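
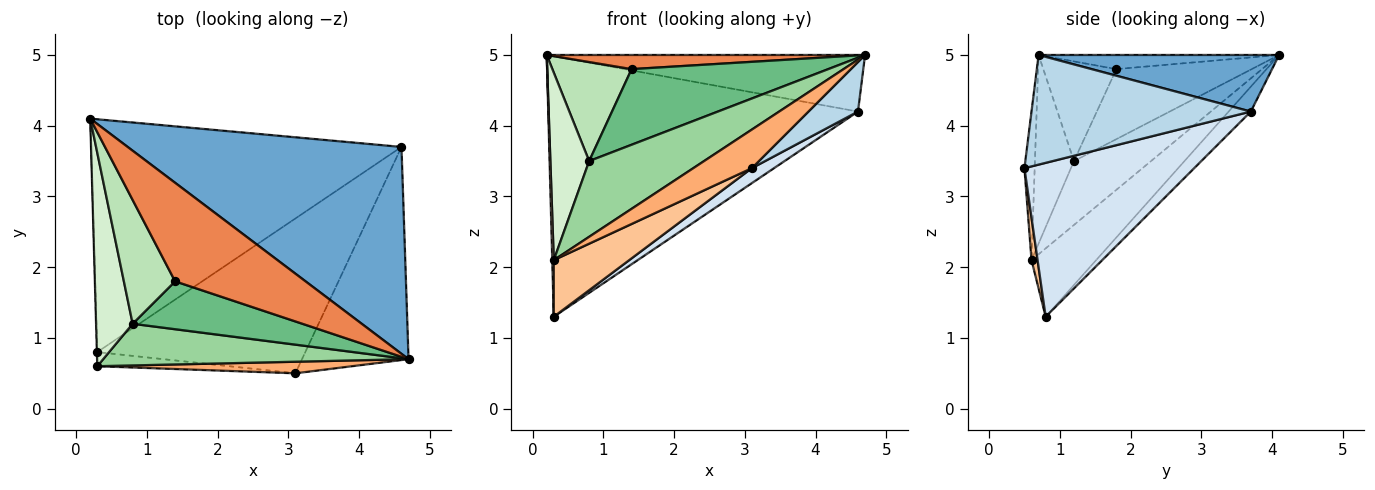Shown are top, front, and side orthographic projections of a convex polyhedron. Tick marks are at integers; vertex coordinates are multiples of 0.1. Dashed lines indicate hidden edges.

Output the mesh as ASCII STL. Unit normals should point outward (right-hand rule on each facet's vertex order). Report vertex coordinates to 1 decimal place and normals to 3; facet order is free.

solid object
 facet normal 0.196 0.259 0.946
  outer loop
   vertex 4.6 3.7 4.2
   vertex 0.2 4.1 5.0
   vertex 4.7 0.7 5.0
  endloop
 endfacet
 facet normal -0.053 0.745 -0.665
  outer loop
   vertex 4.6 3.7 4.2
   vertex 0.3 0.8 1.3
   vertex 0.2 4.1 5.0
  endloop
 endfacet
 facet normal 0.708 -0.160 -0.688
  outer loop
   vertex 4.6 3.7 4.2
   vertex 4.7 0.7 5.0
   vertex 3.1 0.5 3.4
  endloop
 endfacet
 facet normal 0.593 -0.078 -0.802
  outer loop
   vertex 4.6 3.7 4.2
   vertex 3.1 0.5 3.4
   vertex 0.3 0.8 1.3
  endloop
 endfacet
 facet normal -0.107 -0.141 0.984
  outer loop
   vertex 1.4 1.8 4.8
   vertex 4.7 0.7 5.0
   vertex 0.2 4.1 5.0
  endloop
 endfacet
 facet normal -0.165 -0.945 0.283
  outer loop
   vertex 0.3 0.6 2.1
   vertex 3.1 0.5 3.4
   vertex 4.7 0.7 5.0
  endloop
 endfacet
 facet normal 0.078 -0.967 -0.242
  outer loop
   vertex 0.3 0.6 2.1
   vertex 0.3 0.8 1.3
   vertex 3.1 0.5 3.4
  endloop
 endfacet
 facet normal -1.000 -0.024 -0.006
  outer loop
   vertex 0.3 0.6 2.1
   vertex 0.2 4.1 5.0
   vertex 0.3 0.8 1.3
  endloop
 endfacet
 facet normal -0.300 -0.806 0.510
  outer loop
   vertex 0.8 1.2 3.5
   vertex 4.7 0.7 5.0
   vertex 1.4 1.8 4.8
  endloop
 endfacet
 facet normal -0.285 -0.840 0.462
  outer loop
   vertex 0.8 1.2 3.5
   vertex 0.3 0.6 2.1
   vertex 4.7 0.7 5.0
  endloop
 endfacet
 facet normal -0.730 -0.427 0.534
  outer loop
   vertex 0.8 1.2 3.5
   vertex 1.4 1.8 4.8
   vertex 0.2 4.1 5.0
  endloop
 endfacet
 facet normal -0.795 -0.400 0.456
  outer loop
   vertex 0.8 1.2 3.5
   vertex 0.2 4.1 5.0
   vertex 0.3 0.6 2.1
  endloop
 endfacet
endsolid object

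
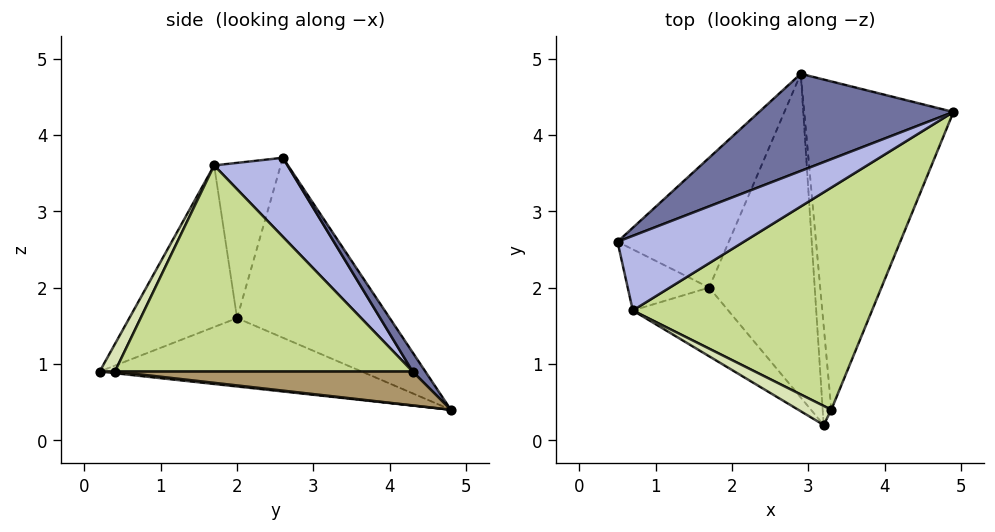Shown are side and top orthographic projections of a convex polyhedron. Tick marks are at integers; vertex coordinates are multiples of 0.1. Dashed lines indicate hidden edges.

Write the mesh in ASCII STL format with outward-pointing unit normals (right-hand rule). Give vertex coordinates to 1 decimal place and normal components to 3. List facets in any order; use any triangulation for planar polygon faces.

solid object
 facet normal 0.057 0.811 0.582
  outer loop
   vertex 2.9 4.8 0.4
   vertex 0.5 2.6 3.7
   vertex 4.9 4.3 0.9
  endloop
 endfacet
 facet normal -0.842 0.138 -0.521
  outer loop
   vertex 1.7 2.0 1.6
   vertex 0.5 2.6 3.7
   vertex 2.9 4.8 0.4
  endloop
 endfacet
 facet normal -0.539 -0.126 -0.833
  outer loop
   vertex 1.7 2.0 1.6
   vertex 2.9 4.8 0.4
   vertex 3.2 0.2 0.9
  endloop
 endfacet
 facet normal 0.530 0.024 0.848
  outer loop
   vertex 0.7 1.7 3.6
   vertex 4.9 4.3 0.9
   vertex 0.5 2.6 3.7
  endloop
 endfacet
 facet normal -0.876 -0.144 -0.460
  outer loop
   vertex 0.7 1.7 3.6
   vertex 0.5 2.6 3.7
   vertex 1.7 2.0 1.6
  endloop
 endfacet
 facet normal -0.764 -0.461 -0.451
  outer loop
   vertex 0.7 1.7 3.6
   vertex 1.7 2.0 1.6
   vertex 3.2 0.2 0.9
  endloop
 endfacet
 facet normal 0.631 -0.259 0.732
  outer loop
   vertex 3.3 0.4 0.9
   vertex 4.9 4.3 0.9
   vertex 0.7 1.7 3.6
  endloop
 endfacet
 facet normal 0.609 -0.304 0.733
  outer loop
   vertex 3.3 0.4 0.9
   vertex 0.7 1.7 3.6
   vertex 3.2 0.2 0.9
  endloop
 endfacet
 facet normal 0.220 -0.090 -0.971
  outer loop
   vertex 3.3 0.4 0.9
   vertex 2.9 4.8 0.4
   vertex 4.9 4.3 0.9
  endloop
 endfacet
 facet normal 0.188 -0.094 -0.978
  outer loop
   vertex 3.3 0.4 0.9
   vertex 3.2 0.2 0.9
   vertex 2.9 4.8 0.4
  endloop
 endfacet
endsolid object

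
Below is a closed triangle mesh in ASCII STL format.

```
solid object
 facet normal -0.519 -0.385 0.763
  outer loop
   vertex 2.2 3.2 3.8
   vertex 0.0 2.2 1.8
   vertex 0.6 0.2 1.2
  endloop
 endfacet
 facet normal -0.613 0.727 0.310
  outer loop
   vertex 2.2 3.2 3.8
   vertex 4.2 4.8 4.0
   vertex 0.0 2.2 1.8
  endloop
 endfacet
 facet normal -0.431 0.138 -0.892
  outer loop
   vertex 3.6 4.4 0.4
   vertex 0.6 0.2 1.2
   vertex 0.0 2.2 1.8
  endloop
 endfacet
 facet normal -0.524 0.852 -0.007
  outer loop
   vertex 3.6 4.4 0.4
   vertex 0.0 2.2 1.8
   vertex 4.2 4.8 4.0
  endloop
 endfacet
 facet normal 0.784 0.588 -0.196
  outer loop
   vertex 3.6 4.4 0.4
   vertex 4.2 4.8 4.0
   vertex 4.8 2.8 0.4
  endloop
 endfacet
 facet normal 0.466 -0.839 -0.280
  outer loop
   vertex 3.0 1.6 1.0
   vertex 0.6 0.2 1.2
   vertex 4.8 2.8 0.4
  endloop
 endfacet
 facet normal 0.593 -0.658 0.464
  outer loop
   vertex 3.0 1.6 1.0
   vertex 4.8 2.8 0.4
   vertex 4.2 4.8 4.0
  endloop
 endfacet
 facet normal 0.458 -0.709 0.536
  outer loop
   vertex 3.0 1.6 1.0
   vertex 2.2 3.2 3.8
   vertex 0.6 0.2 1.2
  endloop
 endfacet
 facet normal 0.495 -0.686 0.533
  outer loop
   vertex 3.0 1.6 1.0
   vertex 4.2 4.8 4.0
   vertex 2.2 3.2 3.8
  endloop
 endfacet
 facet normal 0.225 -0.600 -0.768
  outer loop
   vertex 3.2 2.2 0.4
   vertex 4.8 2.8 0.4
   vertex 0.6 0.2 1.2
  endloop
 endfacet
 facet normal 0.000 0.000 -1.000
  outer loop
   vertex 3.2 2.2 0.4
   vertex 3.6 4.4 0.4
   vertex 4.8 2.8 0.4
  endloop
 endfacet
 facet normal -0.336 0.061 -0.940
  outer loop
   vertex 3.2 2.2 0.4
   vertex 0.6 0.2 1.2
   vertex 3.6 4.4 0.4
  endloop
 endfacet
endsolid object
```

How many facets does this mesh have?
12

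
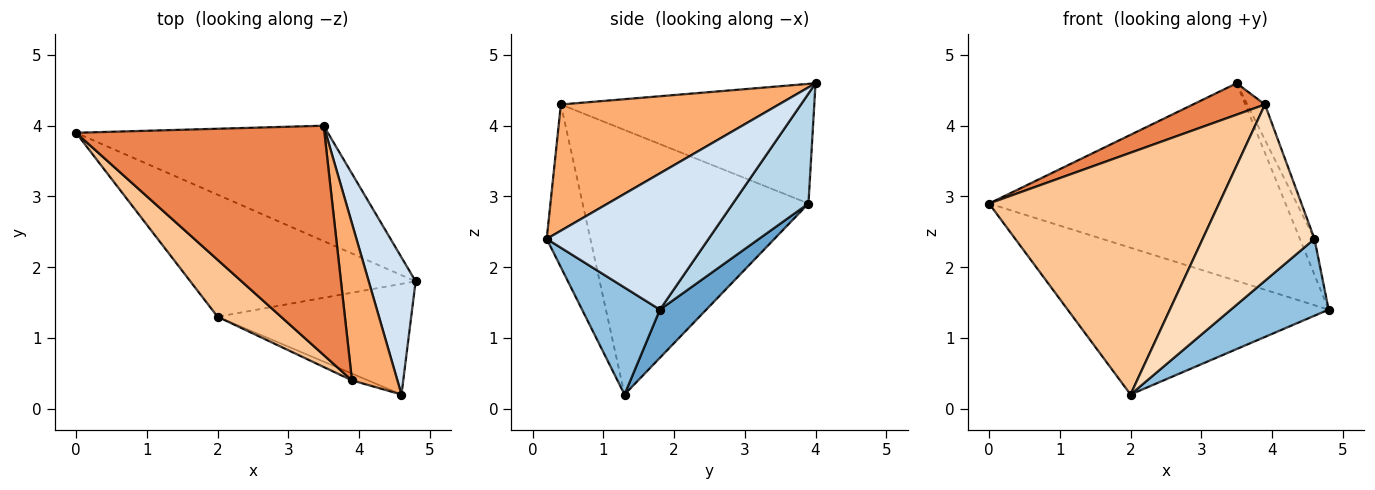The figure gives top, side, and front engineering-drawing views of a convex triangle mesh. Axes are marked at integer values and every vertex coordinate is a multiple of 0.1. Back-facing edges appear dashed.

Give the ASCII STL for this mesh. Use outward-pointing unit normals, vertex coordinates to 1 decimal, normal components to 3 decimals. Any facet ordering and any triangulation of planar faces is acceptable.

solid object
 facet normal 0.135 0.762 -0.633
  outer loop
   vertex 2.0 1.3 0.2
   vertex 0.0 3.9 2.9
   vertex 4.8 1.8 1.4
  endloop
 endfacet
 facet normal 0.413 -0.519 -0.748
  outer loop
   vertex 4.6 0.2 2.4
   vertex 2.0 1.3 0.2
   vertex 4.8 1.8 1.4
  endloop
 endfacet
 facet normal 0.215 0.843 -0.492
  outer loop
   vertex 3.5 4.0 4.6
   vertex 4.8 1.8 1.4
   vertex 0.0 3.9 2.9
  endloop
 endfacet
 facet normal 0.942 0.085 0.324
  outer loop
   vertex 3.5 4.0 4.6
   vertex 4.6 0.2 2.4
   vertex 4.8 1.8 1.4
  endloop
 endfacet
 facet normal -0.431 -0.122 0.894
  outer loop
   vertex 3.9 0.4 4.3
   vertex 3.5 4.0 4.6
   vertex 0.0 3.9 2.9
  endloop
 endfacet
 facet normal 0.938 0.076 0.338
  outer loop
   vertex 3.9 0.4 4.3
   vertex 4.6 0.2 2.4
   vertex 3.5 4.0 4.6
  endloop
 endfacet
 facet normal -0.691 -0.704 0.166
  outer loop
   vertex 3.9 0.4 4.3
   vertex 0.0 3.9 2.9
   vertex 2.0 1.3 0.2
  endloop
 endfacet
 facet normal -0.363 -0.931 -0.036
  outer loop
   vertex 3.9 0.4 4.3
   vertex 2.0 1.3 0.2
   vertex 4.6 0.2 2.4
  endloop
 endfacet
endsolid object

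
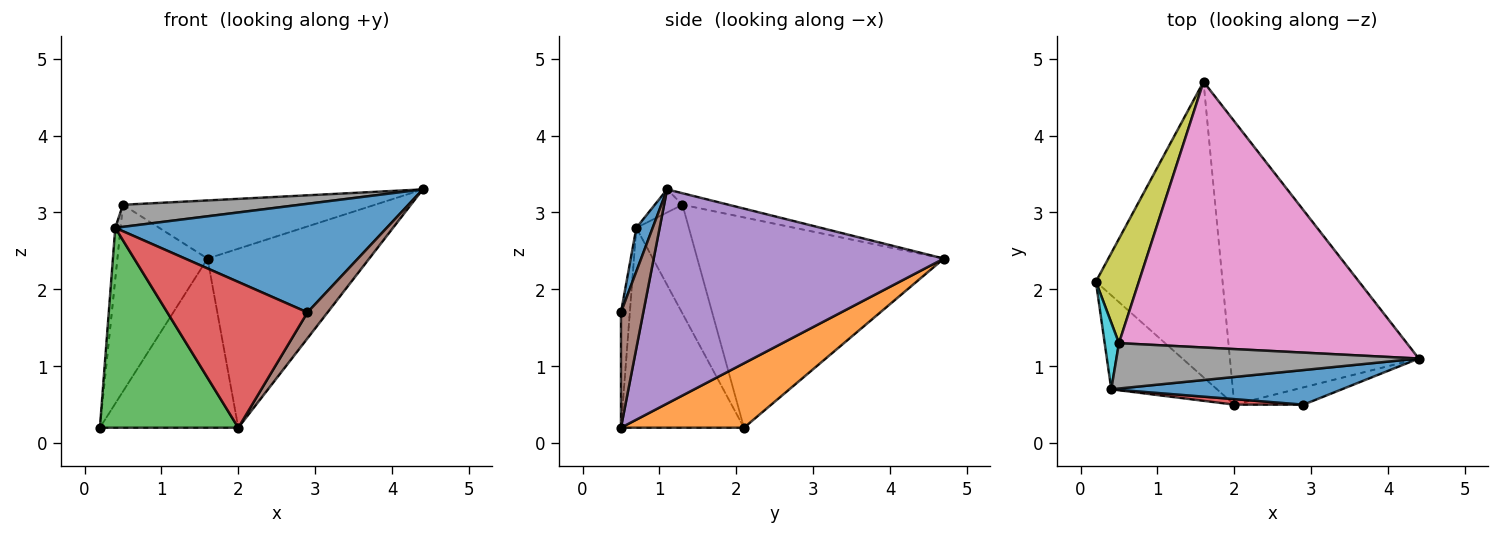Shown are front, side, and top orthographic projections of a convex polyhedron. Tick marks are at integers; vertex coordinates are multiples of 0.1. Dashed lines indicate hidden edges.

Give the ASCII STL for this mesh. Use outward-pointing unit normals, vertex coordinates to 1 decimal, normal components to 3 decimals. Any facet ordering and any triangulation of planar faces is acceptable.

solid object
 facet normal 0.057 -0.951 0.303
  outer loop
   vertex 0.4 0.7 2.8
   vertex 2.9 0.5 1.7
   vertex 4.4 1.1 3.3
  endloop
 endfacet
 facet normal 0.404 0.454 -0.794
  outer loop
   vertex 2.0 0.5 0.2
   vertex 0.2 2.1 0.2
   vertex 1.6 4.7 2.4
  endloop
 endfacet
 facet normal -0.627 -0.705 -0.331
  outer loop
   vertex 2.0 0.5 0.2
   vertex 0.4 0.7 2.8
   vertex 0.2 2.1 0.2
  endloop
 endfacet
 facet normal -0.063 -0.997 0.038
  outer loop
   vertex 2.0 0.5 0.2
   vertex 2.9 0.5 1.7
   vertex 0.4 0.7 2.8
  endloop
 endfacet
 facet normal 0.692 0.386 -0.610
  outer loop
   vertex 2.0 0.5 0.2
   vertex 1.6 4.7 2.4
   vertex 4.4 1.1 3.3
  endloop
 endfacet
 facet normal 0.679 -0.611 -0.407
  outer loop
   vertex 2.0 0.5 0.2
   vertex 4.4 1.1 3.3
   vertex 2.9 0.5 1.7
  endloop
 endfacet
 facet normal -0.039 0.214 0.976
  outer loop
   vertex 0.5 1.3 3.1
   vertex 4.4 1.1 3.3
   vertex 1.6 4.7 2.4
  endloop
 endfacet
 facet normal -0.068 -0.437 0.897
  outer loop
   vertex 0.5 1.3 3.1
   vertex 0.4 0.7 2.8
   vertex 4.4 1.1 3.3
  endloop
 endfacet
 facet normal -0.922 0.337 0.188
  outer loop
   vertex 0.5 1.3 3.1
   vertex 1.6 4.7 2.4
   vertex 0.2 2.1 0.2
  endloop
 endfacet
 facet normal -0.987 0.100 0.130
  outer loop
   vertex 0.5 1.3 3.1
   vertex 0.2 2.1 0.2
   vertex 0.4 0.7 2.8
  endloop
 endfacet
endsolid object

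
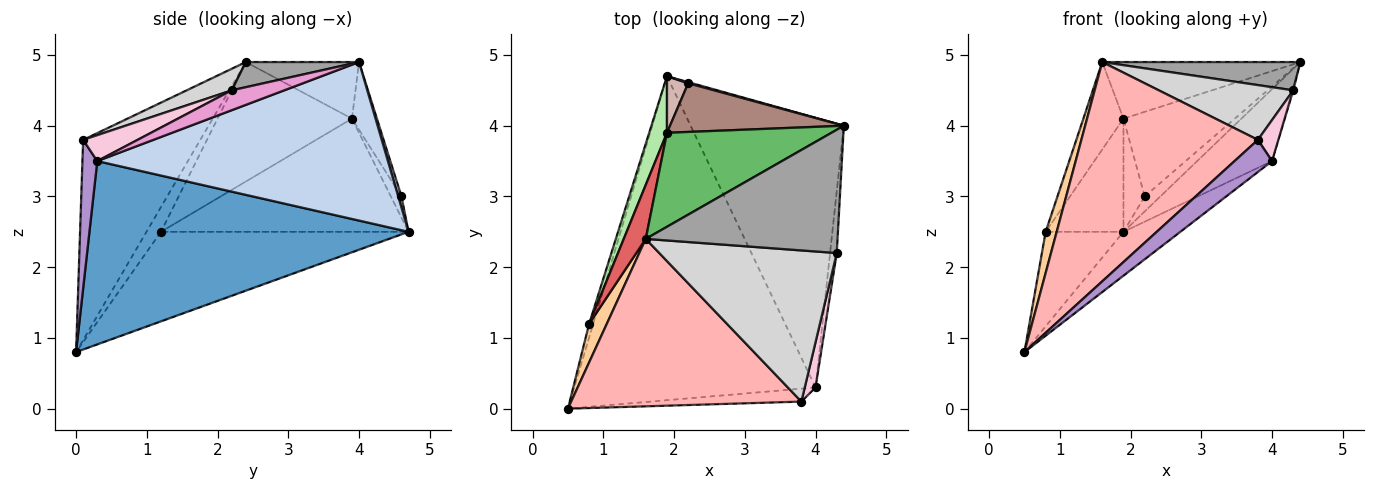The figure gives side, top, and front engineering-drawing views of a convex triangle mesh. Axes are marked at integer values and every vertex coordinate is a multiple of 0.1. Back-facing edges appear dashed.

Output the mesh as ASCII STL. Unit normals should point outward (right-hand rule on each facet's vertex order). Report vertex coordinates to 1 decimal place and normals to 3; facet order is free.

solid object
 facet normal 0.602 0.107 -0.792
  outer loop
   vertex 4.0 0.3 3.5
   vertex 0.5 0.0 0.8
   vertex 1.9 4.7 2.5
  endloop
 endfacet
 facet normal 0.707 0.182 -0.683
  outer loop
   vertex 4.0 0.3 3.5
   vertex 1.9 4.7 2.5
   vertex 4.4 4.0 4.9
  endloop
 endfacet
 facet normal -0.953 0.300 -0.043
  outer loop
   vertex 0.8 1.2 2.5
   vertex 1.9 4.7 2.5
   vertex 0.5 0.0 0.8
  endloop
 endfacet
 facet normal -0.692 -0.527 0.494
  outer loop
   vertex 0.8 1.2 2.5
   vertex 0.5 0.0 0.8
   vertex 1.6 2.4 4.9
  endloop
 endfacet
 facet normal -0.283 0.495 0.822
  outer loop
   vertex 1.9 3.9 4.1
   vertex 1.6 2.4 4.9
   vertex 4.4 4.0 4.9
  endloop
 endfacet
 facet normal -0.943 0.297 0.148
  outer loop
   vertex 1.9 3.9 4.1
   vertex 1.9 4.7 2.5
   vertex 0.8 1.2 2.5
  endloop
 endfacet
 facet normal -0.944 0.281 0.174
  outer loop
   vertex 1.9 3.9 4.1
   vertex 0.8 1.2 2.5
   vertex 1.6 2.4 4.9
  endloop
 endfacet
 facet normal -0.467 -0.703 0.537
  outer loop
   vertex 3.8 0.1 3.8
   vertex 1.6 2.4 4.9
   vertex 0.5 0.0 0.8
  endloop
 endfacet
 facet normal 0.345 -0.871 -0.350
  outer loop
   vertex 3.8 0.1 3.8
   vertex 0.5 0.0 0.8
   vertex 4.0 0.3 3.5
  endloop
 endfacet
 facet normal 0.203 0.976 0.074
  outer loop
   vertex 2.2 4.6 3.0
   vertex 4.4 4.0 4.9
   vertex 1.9 4.7 2.5
  endloop
 endfacet
 facet normal -0.191 0.851 0.489
  outer loop
   vertex 2.2 4.6 3.0
   vertex 1.9 3.9 4.1
   vertex 4.4 4.0 4.9
  endloop
 endfacet
 facet normal -0.408 0.816 0.408
  outer loop
   vertex 2.2 4.6 3.0
   vertex 1.9 4.7 2.5
   vertex 1.9 3.9 4.1
  endloop
 endfacet
 facet normal 0.948 0.018 -0.319
  outer loop
   vertex 4.3 2.2 4.5
   vertex 4.0 0.3 3.5
   vertex 4.4 4.0 4.9
  endloop
 endfacet
 facet normal 0.872 -0.328 0.362
  outer loop
   vertex 4.3 2.2 4.5
   vertex 3.8 0.1 3.8
   vertex 4.0 0.3 3.5
  endloop
 endfacet
 facet normal 0.127 -0.222 0.967
  outer loop
   vertex 4.3 2.2 4.5
   vertex 4.4 4.0 4.9
   vertex 1.6 2.4 4.9
  endloop
 endfacet
 facet normal 0.113 -0.338 0.934
  outer loop
   vertex 4.3 2.2 4.5
   vertex 1.6 2.4 4.9
   vertex 3.8 0.1 3.8
  endloop
 endfacet
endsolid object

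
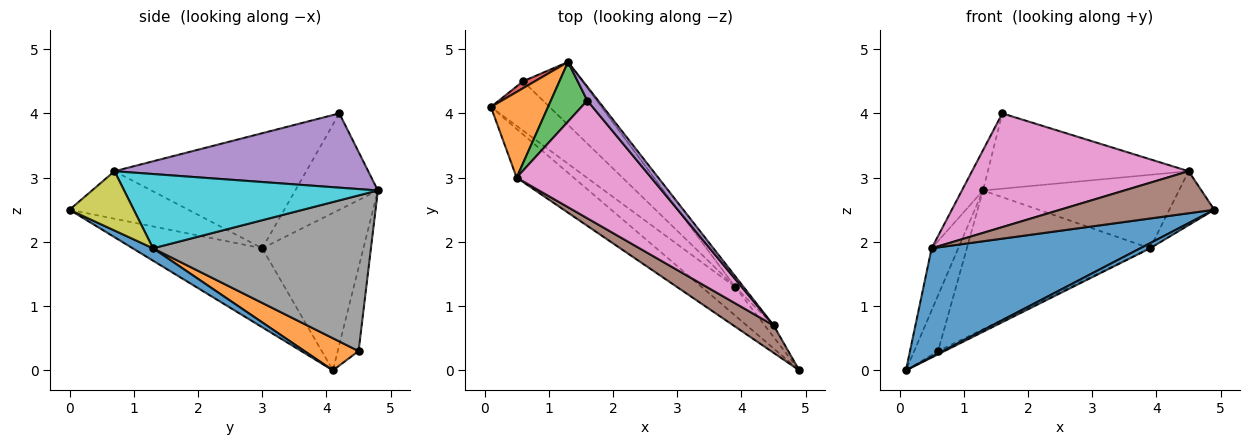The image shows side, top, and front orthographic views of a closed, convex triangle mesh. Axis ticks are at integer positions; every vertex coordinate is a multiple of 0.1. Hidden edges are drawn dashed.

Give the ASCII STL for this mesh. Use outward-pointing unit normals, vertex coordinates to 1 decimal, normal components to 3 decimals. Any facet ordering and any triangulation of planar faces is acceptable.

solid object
 facet normal -0.493 -0.794 -0.356
  outer loop
   vertex 0.5 3.0 1.9
   vertex 0.1 4.1 0.0
   vertex 4.9 0.0 2.5
  endloop
 endfacet
 facet normal -0.913 0.240 0.331
  outer loop
   vertex 0.5 3.0 1.9
   vertex 1.3 4.8 2.8
   vertex 0.1 4.1 0.0
  endloop
 endfacet
 facet normal -0.910 0.233 0.344
  outer loop
   vertex 0.5 3.0 1.9
   vertex 1.6 4.2 4.0
   vertex 1.3 4.8 2.8
  endloop
 endfacet
 facet normal -0.656 0.749 0.094
  outer loop
   vertex 0.6 4.5 0.3
   vertex 0.1 4.1 0.0
   vertex 1.3 4.8 2.8
  endloop
 endfacet
 facet normal 0.779 0.616 0.113
  outer loop
   vertex 4.5 0.7 3.1
   vertex 1.3 4.8 2.8
   vertex 1.6 4.2 4.0
  endloop
 endfacet
 facet normal -0.542 -0.704 0.459
  outer loop
   vertex 4.5 0.7 3.1
   vertex 0.5 3.0 1.9
   vertex 4.9 0.0 2.5
  endloop
 endfacet
 facet normal -0.524 -0.592 0.613
  outer loop
   vertex 4.5 0.7 3.1
   vertex 1.6 4.2 4.0
   vertex 0.5 3.0 1.9
  endloop
 endfacet
 facet normal 0.735 0.618 -0.280
  outer loop
   vertex 3.9 1.3 1.9
   vertex 0.6 4.5 0.3
   vertex 1.3 4.8 2.8
  endloop
 endfacet
 facet normal 0.813 0.569 -0.122
  outer loop
   vertex 3.9 1.3 1.9
   vertex 4.5 0.7 3.1
   vertex 4.9 0.0 2.5
  endloop
 endfacet
 facet normal 0.788 0.609 -0.090
  outer loop
   vertex 3.9 1.3 1.9
   vertex 1.3 4.8 2.8
   vertex 4.5 0.7 3.1
  endloop
 endfacet
 facet normal 0.342 -0.164 -0.925
  outer loop
   vertex 3.9 1.3 1.9
   vertex 4.9 0.0 2.5
   vertex 0.1 4.1 0.0
  endloop
 endfacet
 facet normal 0.480 0.057 -0.876
  outer loop
   vertex 3.9 1.3 1.9
   vertex 0.1 4.1 0.0
   vertex 0.6 4.5 0.3
  endloop
 endfacet
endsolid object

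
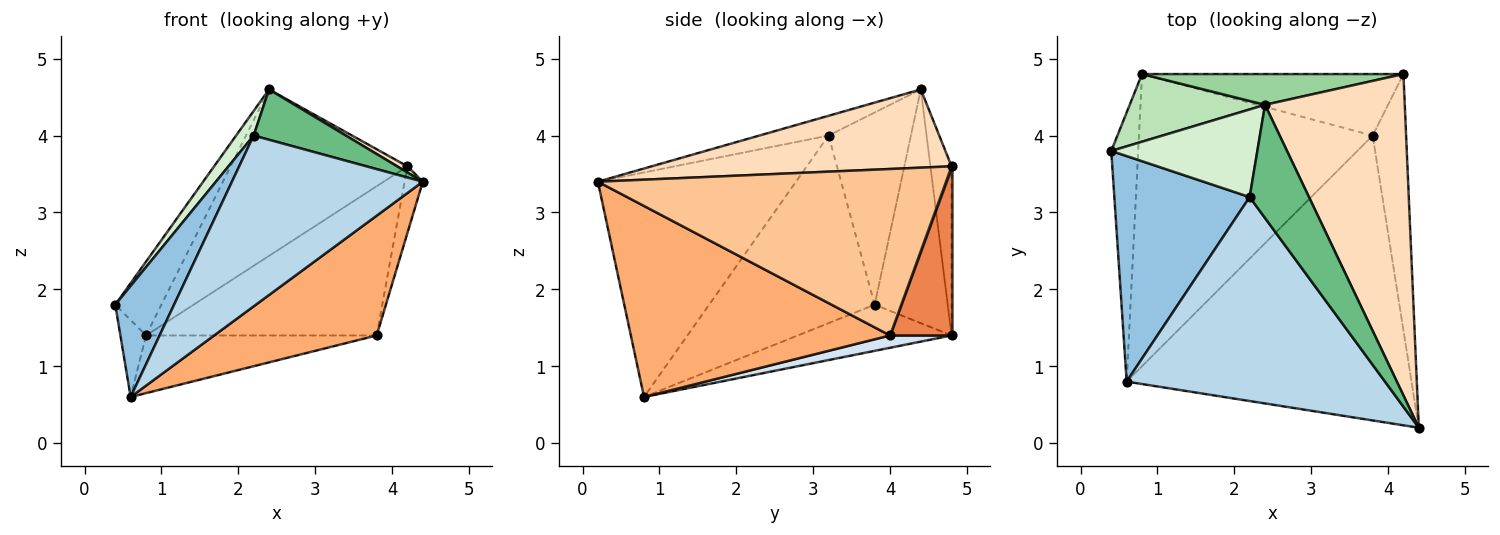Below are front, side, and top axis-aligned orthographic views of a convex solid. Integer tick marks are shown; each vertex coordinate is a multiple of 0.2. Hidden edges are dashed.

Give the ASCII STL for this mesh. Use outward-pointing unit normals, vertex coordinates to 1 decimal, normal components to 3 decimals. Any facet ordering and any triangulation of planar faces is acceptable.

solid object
 facet normal -0.855 0.142 -0.499
  outer loop
   vertex 0.8 4.8 1.4
   vertex 0.6 0.8 0.6
   vertex 0.4 3.8 1.8
  endloop
 endfacet
 facet normal -0.779 -0.277 0.562
  outer loop
   vertex 2.2 3.2 4.0
   vertex 0.4 3.8 1.8
   vertex 0.6 0.8 0.6
  endloop
 endfacet
 facet normal -0.554 -0.534 0.638
  outer loop
   vertex 2.2 3.2 4.0
   vertex 0.6 0.8 0.6
   vertex 4.4 0.2 3.4
  endloop
 endfacet
 facet normal 0.052 0.193 -0.980
  outer loop
   vertex 3.8 4.0 1.4
   vertex 0.6 0.8 0.6
   vertex 0.8 4.8 1.4
  endloop
 endfacet
 facet normal 0.239 0.898 -0.370
  outer loop
   vertex 3.8 4.0 1.4
   vertex 0.8 4.8 1.4
   vertex 4.2 4.8 3.6
  endloop
 endfacet
 facet normal 0.526 -0.330 -0.784
  outer loop
   vertex 3.8 4.0 1.4
   vertex 4.4 0.2 3.4
   vertex 0.6 0.8 0.6
  endloop
 endfacet
 facet normal 0.979 0.051 -0.197
  outer loop
   vertex 3.8 4.0 1.4
   vertex 4.2 4.8 3.6
   vertex 4.4 0.2 3.4
  endloop
 endfacet
 facet normal 0.488 -0.017 0.872
  outer loop
   vertex 2.4 4.4 4.6
   vertex 4.4 0.2 3.4
   vertex 4.2 4.8 3.6
  endloop
 endfacet
 facet normal -0.291 -0.389 0.874
  outer loop
   vertex 2.4 4.4 4.6
   vertex 2.2 3.2 4.0
   vertex 4.4 0.2 3.4
  endloop
 endfacet
 facet normal -0.117 0.977 0.180
  outer loop
   vertex 2.4 4.4 4.6
   vertex 4.2 4.8 3.6
   vertex 0.8 4.8 1.4
  endloop
 endfacet
 facet normal -0.759 0.480 0.440
  outer loop
   vertex 2.4 4.4 4.6
   vertex 0.8 4.8 1.4
   vertex 0.4 3.8 1.8
  endloop
 endfacet
 facet normal -0.785 -0.167 0.597
  outer loop
   vertex 2.4 4.4 4.6
   vertex 0.4 3.8 1.8
   vertex 2.2 3.2 4.0
  endloop
 endfacet
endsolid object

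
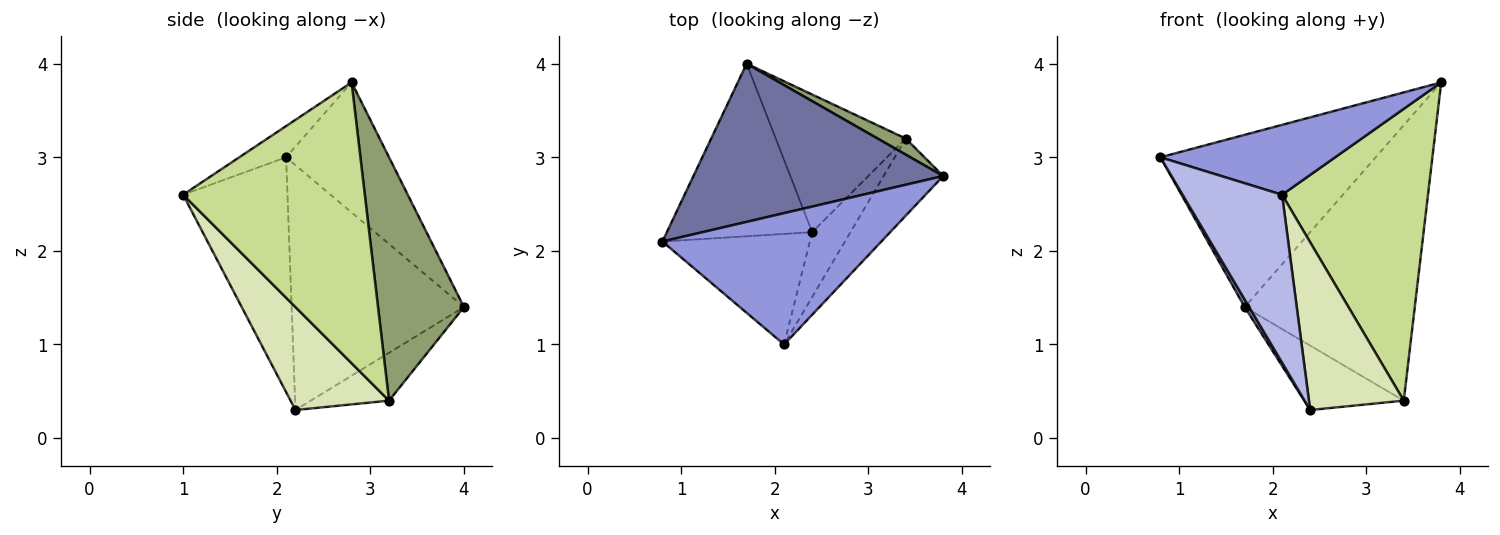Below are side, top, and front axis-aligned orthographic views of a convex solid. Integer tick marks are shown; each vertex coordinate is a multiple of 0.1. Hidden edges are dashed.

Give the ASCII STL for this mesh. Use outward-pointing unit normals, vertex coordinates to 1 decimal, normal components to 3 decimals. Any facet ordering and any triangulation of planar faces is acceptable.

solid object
 facet normal -0.332 0.695 0.638
  outer loop
   vertex 1.7 4.0 1.4
   vertex 0.8 2.1 3.0
   vertex 3.8 2.8 3.8
  endloop
 endfacet
 facet normal -0.860 -0.022 -0.510
  outer loop
   vertex 2.4 2.2 0.3
   vertex 0.8 2.1 3.0
   vertex 1.7 4.0 1.4
  endloop
 endfacet
 facet normal -0.125 -0.466 0.876
  outer loop
   vertex 2.1 1.0 2.6
   vertex 3.8 2.8 3.8
   vertex 0.8 2.1 3.0
  endloop
 endfacet
 facet normal -0.659 -0.628 -0.414
  outer loop
   vertex 2.1 1.0 2.6
   vertex 0.8 2.1 3.0
   vertex 2.4 2.2 0.3
  endloop
 endfacet
 facet normal 0.450 0.891 0.052
  outer loop
   vertex 3.4 3.2 0.4
   vertex 1.7 4.0 1.4
   vertex 3.8 2.8 3.8
  endloop
 endfacet
 facet normal -0.316 0.402 -0.859
  outer loop
   vertex 3.4 3.2 0.4
   vertex 2.4 2.2 0.3
   vertex 1.7 4.0 1.4
  endloop
 endfacet
 facet normal 0.769 -0.618 -0.163
  outer loop
   vertex 3.4 3.2 0.4
   vertex 3.8 2.8 3.8
   vertex 2.1 1.0 2.6
  endloop
 endfacet
 facet normal 0.696 -0.670 -0.259
  outer loop
   vertex 3.4 3.2 0.4
   vertex 2.1 1.0 2.6
   vertex 2.4 2.2 0.3
  endloop
 endfacet
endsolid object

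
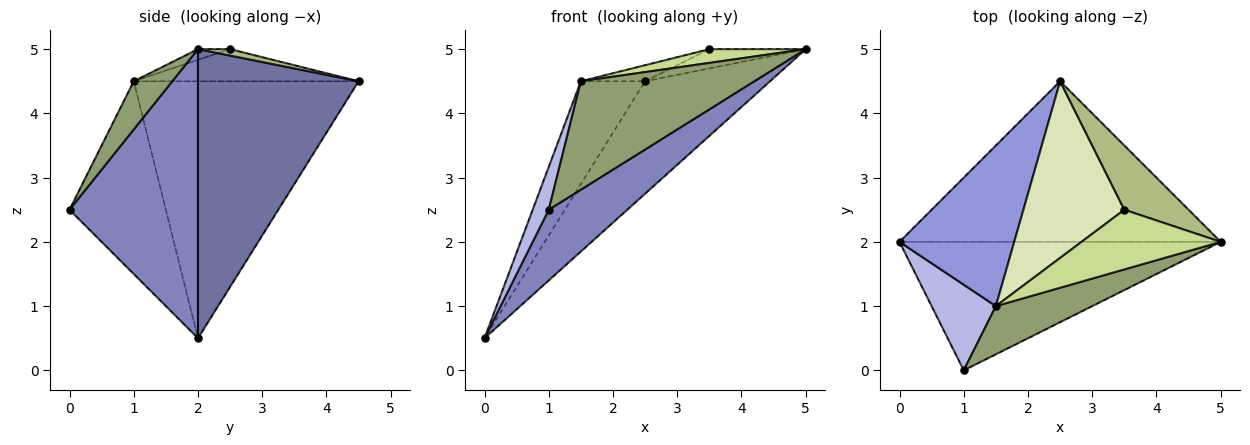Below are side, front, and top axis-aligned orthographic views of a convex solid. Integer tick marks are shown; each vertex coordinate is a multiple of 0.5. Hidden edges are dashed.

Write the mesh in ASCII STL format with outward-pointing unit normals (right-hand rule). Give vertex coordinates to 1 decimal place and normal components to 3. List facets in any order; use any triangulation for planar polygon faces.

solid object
 facet normal 0.593 0.462 -0.659
  outer loop
   vertex 2.5 4.5 4.5
   vertex 5.0 2.0 5.0
   vertex 0.0 2.0 0.5
  endloop
 endfacet
 facet normal 0.619 -0.378 -0.688
  outer loop
   vertex 1.0 0.0 2.5
   vertex 0.0 2.0 0.5
   vertex 5.0 2.0 5.0
  endloop
 endfacet
 facet normal -0.884 0.252 0.394
  outer loop
   vertex 1.5 1.0 4.5
   vertex 2.5 4.5 4.5
   vertex 0.0 2.0 0.5
  endloop
 endfacet
 facet normal -0.937 -0.156 0.312
  outer loop
   vertex 1.5 1.0 4.5
   vertex 0.0 2.0 0.5
   vertex 1.0 0.0 2.5
  endloop
 endfacet
 facet normal 0.199 -0.896 0.398
  outer loop
   vertex 1.5 1.0 4.5
   vertex 1.0 0.0 2.5
   vertex 5.0 2.0 5.0
  endloop
 endfacet
 facet normal 0.095 0.286 0.953
  outer loop
   vertex 3.5 2.5 5.0
   vertex 5.0 2.0 5.0
   vertex 2.5 4.5 4.5
  endloop
 endfacet
 facet normal -0.075 -0.224 0.972
  outer loop
   vertex 3.5 2.5 5.0
   vertex 1.5 1.0 4.5
   vertex 5.0 2.0 5.0
  endloop
 endfacet
 facet normal -0.302 0.086 0.949
  outer loop
   vertex 3.5 2.5 5.0
   vertex 2.5 4.5 4.5
   vertex 1.5 1.0 4.5
  endloop
 endfacet
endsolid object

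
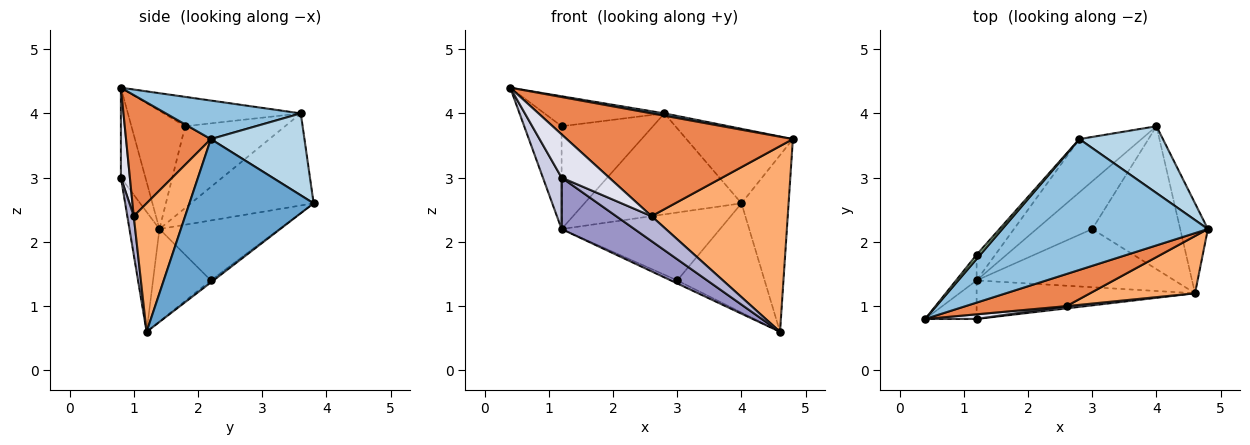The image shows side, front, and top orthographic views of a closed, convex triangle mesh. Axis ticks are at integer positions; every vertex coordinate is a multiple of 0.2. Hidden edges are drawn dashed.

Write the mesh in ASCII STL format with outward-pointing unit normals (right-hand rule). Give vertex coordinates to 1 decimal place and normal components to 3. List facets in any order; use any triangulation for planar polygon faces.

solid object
 facet normal 0.920 0.349 -0.178
  outer loop
   vertex 4.6 1.2 0.6
   vertex 4.0 3.8 2.6
   vertex 4.8 2.2 3.6
  endloop
 endfacet
 facet normal 0.184 -0.018 0.983
  outer loop
   vertex 2.8 3.6 4.0
   vertex 0.4 0.8 4.4
   vertex 4.8 2.2 3.6
  endloop
 endfacet
 facet normal 0.548 0.623 0.558
  outer loop
   vertex 2.8 3.6 4.0
   vertex 4.8 2.2 3.6
   vertex 4.0 3.8 2.6
  endloop
 endfacet
 facet normal -0.569 0.728 -0.384
  outer loop
   vertex 2.8 3.6 4.0
   vertex 4.0 3.8 2.6
   vertex 1.2 1.4 2.2
  endloop
 endfacet
 facet normal 0.337 -0.899 0.281
  outer loop
   vertex 2.6 1.0 2.4
   vertex 4.8 2.2 3.6
   vertex 0.4 0.8 4.4
  endloop
 endfacet
 facet normal 0.339 -0.899 0.277
  outer loop
   vertex 2.6 1.0 2.4
   vertex 4.6 1.2 0.6
   vertex 4.8 2.2 3.6
  endloop
 endfacet
 facet normal -0.018 0.607 -0.794
  outer loop
   vertex 3.0 2.2 1.4
   vertex 4.0 3.8 2.6
   vertex 4.6 1.2 0.6
  endloop
 endfacet
 facet normal -0.526 0.696 -0.489
  outer loop
   vertex 3.0 2.2 1.4
   vertex 1.2 1.4 2.2
   vertex 4.0 3.8 2.6
  endloop
 endfacet
 facet normal -0.423 0.047 -0.905
  outer loop
   vertex 3.0 2.2 1.4
   vertex 4.6 1.2 0.6
   vertex 1.2 1.4 2.2
  endloop
 endfacet
 facet normal -0.813 0.565 -0.141
  outer loop
   vertex 1.2 1.8 3.8
   vertex 1.2 1.4 2.2
   vertex 0.4 0.8 4.4
  endloop
 endfacet
 facet normal -0.749 0.656 0.094
  outer loop
   vertex 1.2 1.8 3.8
   vertex 0.4 0.8 4.4
   vertex 2.8 3.6 4.0
  endloop
 endfacet
 facet normal -0.728 0.665 -0.166
  outer loop
   vertex 1.2 1.8 3.8
   vertex 2.8 3.6 4.0
   vertex 1.2 1.4 2.2
  endloop
 endfacet
 facet normal -0.313 -0.760 -0.570
  outer loop
   vertex 1.2 0.8 3.0
   vertex 1.2 1.4 2.2
   vertex 4.6 1.2 0.6
  endloop
 endfacet
 facet normal 0.178 -0.980 0.089
  outer loop
   vertex 1.2 0.8 3.0
   vertex 4.6 1.2 0.6
   vertex 2.6 1.0 2.4
  endloop
 endfacet
 facet normal -0.724 -0.552 -0.414
  outer loop
   vertex 1.2 0.8 3.0
   vertex 0.4 0.8 4.4
   vertex 1.2 1.4 2.2
  endloop
 endfacet
 facet normal 0.185 -0.977 0.106
  outer loop
   vertex 1.2 0.8 3.0
   vertex 2.6 1.0 2.4
   vertex 0.4 0.8 4.4
  endloop
 endfacet
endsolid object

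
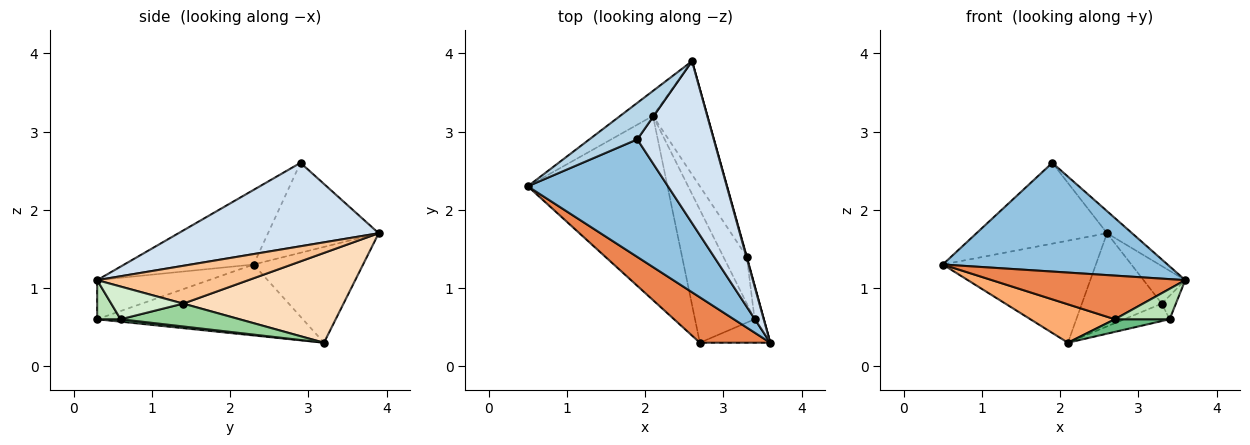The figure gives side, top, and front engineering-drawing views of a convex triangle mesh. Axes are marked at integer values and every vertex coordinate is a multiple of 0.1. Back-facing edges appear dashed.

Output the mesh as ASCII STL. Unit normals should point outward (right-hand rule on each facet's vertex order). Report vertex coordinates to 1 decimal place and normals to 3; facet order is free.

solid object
 facet normal -0.571 0.798 -0.195
  outer loop
   vertex 2.1 3.2 0.3
   vertex 0.5 2.3 1.3
   vertex 2.6 3.9 1.7
  endloop
 endfacet
 facet normal -0.364 -0.632 0.684
  outer loop
   vertex 1.9 2.9 2.6
   vertex 0.5 2.3 1.3
   vertex 3.6 0.3 1.1
  endloop
 endfacet
 facet normal -0.611 0.721 0.326
  outer loop
   vertex 1.9 2.9 2.6
   vertex 2.6 3.9 1.7
   vertex 0.5 2.3 1.3
  endloop
 endfacet
 facet normal 0.734 0.092 0.673
  outer loop
   vertex 1.9 2.9 2.6
   vertex 3.6 0.3 1.1
   vertex 2.6 3.9 1.7
  endloop
 endfacet
 facet normal -0.372 -0.643 0.669
  outer loop
   vertex 2.7 0.3 0.6
   vertex 3.6 0.3 1.1
   vertex 0.5 2.3 1.3
  endloop
 endfacet
 facet normal -0.445 -0.183 -0.877
  outer loop
   vertex 2.7 0.3 0.6
   vertex 0.5 2.3 1.3
   vertex 2.1 3.2 0.3
  endloop
 endfacet
 facet normal 0.964 0.266 0.011
  outer loop
   vertex 3.3 1.4 0.8
   vertex 2.6 3.9 1.7
   vertex 3.6 0.3 1.1
  endloop
 endfacet
 facet normal 0.787 0.392 -0.477
  outer loop
   vertex 3.3 1.4 0.8
   vertex 2.1 3.2 0.3
   vertex 2.6 3.9 1.7
  endloop
 endfacet
 facet normal 0.041 -0.095 -0.995
  outer loop
   vertex 3.4 0.6 0.6
   vertex 2.7 0.3 0.6
   vertex 2.1 3.2 0.3
  endloop
 endfacet
 facet normal 0.674 0.257 -0.692
  outer loop
   vertex 3.4 0.6 0.6
   vertex 2.1 3.2 0.3
   vertex 3.3 1.4 0.8
  endloop
 endfacet
 facet normal 0.321 -0.750 -0.578
  outer loop
   vertex 3.4 0.6 0.6
   vertex 3.6 0.3 1.1
   vertex 2.7 0.3 0.6
  endloop
 endfacet
 facet normal 0.946 0.185 -0.267
  outer loop
   vertex 3.4 0.6 0.6
   vertex 3.3 1.4 0.8
   vertex 3.6 0.3 1.1
  endloop
 endfacet
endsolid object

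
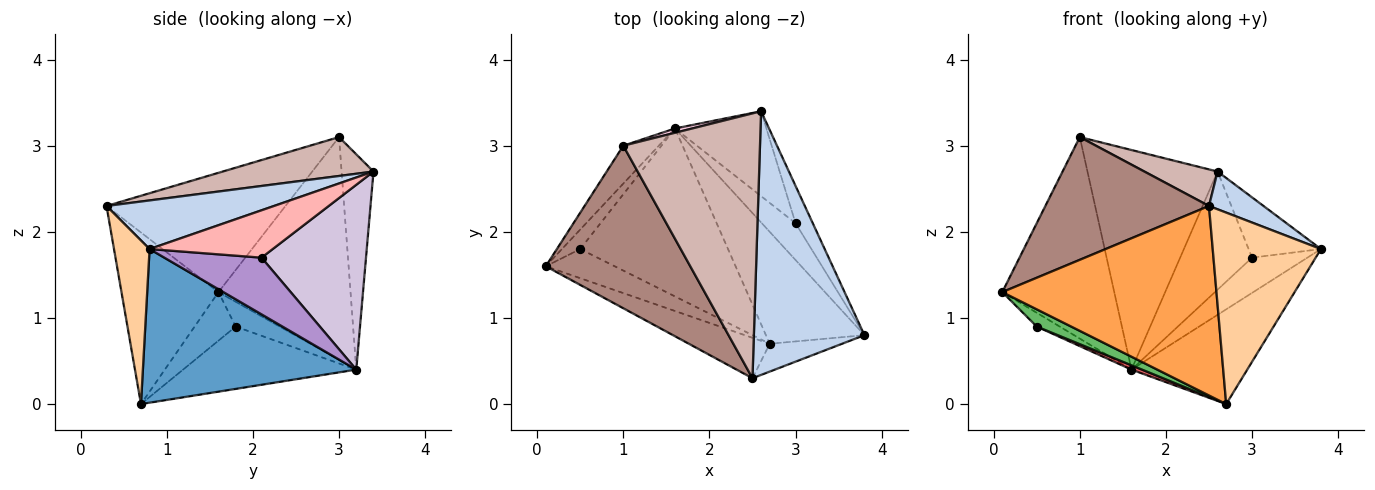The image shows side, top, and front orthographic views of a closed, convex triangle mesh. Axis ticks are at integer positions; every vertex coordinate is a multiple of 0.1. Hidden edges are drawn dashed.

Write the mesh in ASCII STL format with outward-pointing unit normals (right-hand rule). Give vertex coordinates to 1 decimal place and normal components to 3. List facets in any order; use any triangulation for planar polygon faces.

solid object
 facet normal 0.766 0.415 -0.491
  outer loop
   vertex 1.6 3.2 0.4
   vertex 3.8 0.8 1.8
   vertex 2.7 0.7 0.0
  endloop
 endfacet
 facet normal 0.399 -0.130 0.908
  outer loop
   vertex 2.5 0.3 2.3
   vertex 3.8 0.8 1.8
   vertex 2.6 3.4 2.7
  endloop
 endfacet
 facet normal -0.405 -0.894 -0.191
  outer loop
   vertex 2.5 0.3 2.3
   vertex 0.1 1.6 1.3
   vertex 2.7 0.7 0.0
  endloop
 endfacet
 facet normal 0.309 -0.941 -0.137
  outer loop
   vertex 2.5 0.3 2.3
   vertex 2.7 0.7 0.0
   vertex 3.8 0.8 1.8
  endloop
 endfacet
 facet normal -0.519 -0.435 -0.736
  outer loop
   vertex 0.5 1.8 0.9
   vertex 2.7 0.7 0.0
   vertex 0.1 1.6 1.3
  endloop
 endfacet
 facet normal -0.742 0.387 -0.548
  outer loop
   vertex 0.5 1.8 0.9
   vertex 0.1 1.6 1.3
   vertex 1.6 3.2 0.4
  endloop
 endfacet
 facet normal -0.389 -0.024 -0.921
  outer loop
   vertex 0.5 1.8 0.9
   vertex 1.6 3.2 0.4
   vertex 2.7 0.7 0.0
  endloop
 endfacet
 facet normal 0.823 0.483 -0.299
  outer loop
   vertex 3.0 2.1 1.7
   vertex 2.6 3.4 2.7
   vertex 3.8 0.8 1.8
  endloop
 endfacet
 facet normal 0.772 0.440 -0.459
  outer loop
   vertex 3.0 2.1 1.7
   vertex 3.8 0.8 1.8
   vertex 1.6 3.2 0.4
  endloop
 endfacet
 facet normal 0.763 0.525 -0.377
  outer loop
   vertex 3.0 2.1 1.7
   vertex 1.6 3.2 0.4
   vertex 2.6 3.4 2.7
  endloop
 endfacet
 facet normal -0.550 -0.503 0.666
  outer loop
   vertex 1.0 3.0 3.1
   vertex 0.1 1.6 1.3
   vertex 2.5 0.3 2.3
  endloop
 endfacet
 facet normal 0.271 -0.132 0.953
  outer loop
   vertex 1.0 3.0 3.1
   vertex 2.5 0.3 2.3
   vertex 2.6 3.4 2.7
  endloop
 endfacet
 facet normal -0.757 0.642 -0.121
  outer loop
   vertex 1.0 3.0 3.1
   vertex 1.6 3.2 0.4
   vertex 0.1 1.6 1.3
  endloop
 endfacet
 facet normal -0.238 0.971 0.019
  outer loop
   vertex 1.0 3.0 3.1
   vertex 2.6 3.4 2.7
   vertex 1.6 3.2 0.4
  endloop
 endfacet
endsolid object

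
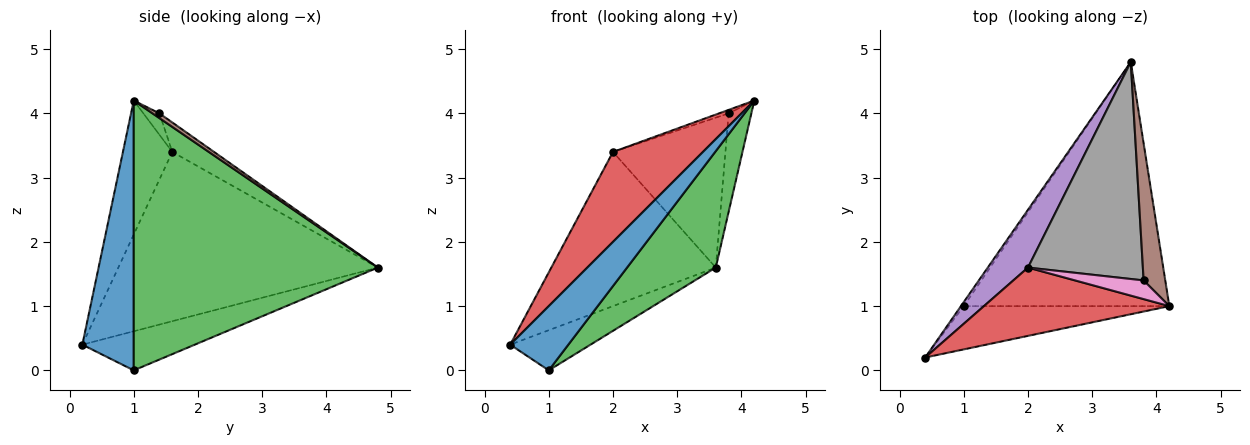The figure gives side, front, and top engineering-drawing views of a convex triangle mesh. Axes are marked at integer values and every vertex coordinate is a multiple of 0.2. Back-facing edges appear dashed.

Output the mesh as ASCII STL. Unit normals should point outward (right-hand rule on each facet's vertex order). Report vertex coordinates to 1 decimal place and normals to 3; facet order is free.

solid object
 facet normal 0.591 -0.669 -0.451
  outer loop
   vertex 1.0 1.0 0.0
   vertex 4.2 1.0 4.2
   vertex 0.4 0.2 0.4
  endloop
 endfacet
 facet normal -0.812 0.580 -0.058
  outer loop
   vertex 1.0 1.0 0.0
   vertex 0.4 0.2 0.4
   vertex 3.6 4.8 1.6
  endloop
 endfacet
 facet normal 0.764 -0.278 -0.582
  outer loop
   vertex 1.0 1.0 0.0
   vertex 3.6 4.8 1.6
   vertex 4.2 1.0 4.2
  endloop
 endfacet
 facet normal -0.401 -0.730 0.554
  outer loop
   vertex 2.0 1.6 3.4
   vertex 0.4 0.2 0.4
   vertex 4.2 1.0 4.2
  endloop
 endfacet
 facet normal -0.828 0.525 0.197
  outer loop
   vertex 2.0 1.6 3.4
   vertex 3.6 4.8 1.6
   vertex 0.4 0.2 0.4
  endloop
 endfacet
 facet normal 0.175 0.575 0.800
  outer loop
   vertex 3.8 1.4 4.0
   vertex 4.2 1.0 4.2
   vertex 3.6 4.8 1.6
  endloop
 endfacet
 facet normal -0.294 0.176 0.940
  outer loop
   vertex 3.8 1.4 4.0
   vertex 2.0 1.6 3.4
   vertex 4.2 1.0 4.2
  endloop
 endfacet
 facet normal -0.207 0.556 0.805
  outer loop
   vertex 3.8 1.4 4.0
   vertex 3.6 4.8 1.6
   vertex 2.0 1.6 3.4
  endloop
 endfacet
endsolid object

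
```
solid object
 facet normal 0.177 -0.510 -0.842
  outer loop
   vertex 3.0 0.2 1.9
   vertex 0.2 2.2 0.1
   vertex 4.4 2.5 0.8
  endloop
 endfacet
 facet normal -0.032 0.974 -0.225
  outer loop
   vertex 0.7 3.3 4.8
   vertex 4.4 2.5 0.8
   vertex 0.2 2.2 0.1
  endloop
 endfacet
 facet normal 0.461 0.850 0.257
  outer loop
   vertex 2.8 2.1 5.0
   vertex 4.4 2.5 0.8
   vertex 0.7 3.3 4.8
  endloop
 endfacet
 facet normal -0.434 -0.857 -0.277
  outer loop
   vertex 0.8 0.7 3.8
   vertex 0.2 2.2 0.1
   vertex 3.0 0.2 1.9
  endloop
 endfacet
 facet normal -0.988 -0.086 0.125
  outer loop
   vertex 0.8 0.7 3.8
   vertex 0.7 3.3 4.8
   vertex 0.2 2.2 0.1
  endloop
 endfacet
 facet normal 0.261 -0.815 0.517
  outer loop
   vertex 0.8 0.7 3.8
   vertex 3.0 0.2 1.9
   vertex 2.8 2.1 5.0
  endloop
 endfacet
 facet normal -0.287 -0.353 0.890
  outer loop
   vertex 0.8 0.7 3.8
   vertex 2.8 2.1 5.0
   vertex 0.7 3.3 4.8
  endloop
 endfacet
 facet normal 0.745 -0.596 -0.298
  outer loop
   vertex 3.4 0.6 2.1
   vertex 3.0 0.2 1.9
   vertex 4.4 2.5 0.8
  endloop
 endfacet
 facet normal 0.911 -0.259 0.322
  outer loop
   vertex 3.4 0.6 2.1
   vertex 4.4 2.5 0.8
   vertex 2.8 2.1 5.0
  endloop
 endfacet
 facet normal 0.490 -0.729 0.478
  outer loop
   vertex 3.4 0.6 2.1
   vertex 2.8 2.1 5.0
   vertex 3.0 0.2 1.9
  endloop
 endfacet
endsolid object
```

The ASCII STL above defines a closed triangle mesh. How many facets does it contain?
10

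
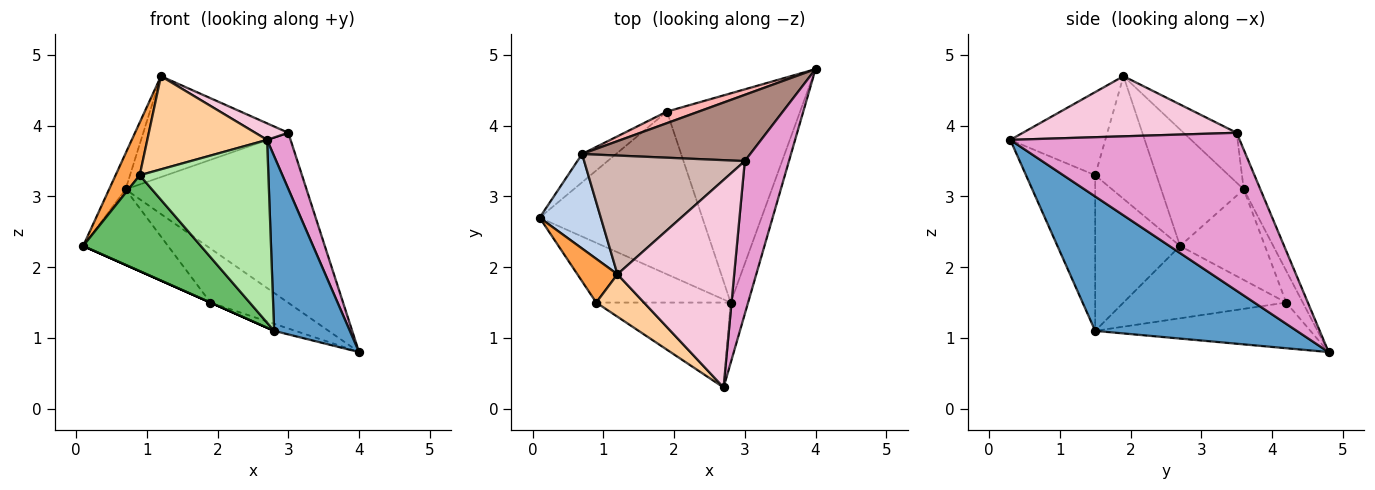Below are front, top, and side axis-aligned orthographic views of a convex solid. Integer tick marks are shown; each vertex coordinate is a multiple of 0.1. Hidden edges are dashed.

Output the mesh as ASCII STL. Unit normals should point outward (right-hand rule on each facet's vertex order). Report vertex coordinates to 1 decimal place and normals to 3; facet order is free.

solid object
 facet normal 0.929 -0.349 -0.121
  outer loop
   vertex 2.8 1.5 1.1
   vertex 4.0 4.8 0.8
   vertex 2.7 0.3 3.8
  endloop
 endfacet
 facet normal -0.872 0.174 0.458
  outer loop
   vertex 0.7 3.6 3.1
   vertex 0.1 2.7 2.3
   vertex 1.2 1.9 4.7
  endloop
 endfacet
 facet normal -0.890 -0.351 0.291
  outer loop
   vertex 0.9 1.5 3.3
   vertex 1.2 1.9 4.7
   vertex 0.1 2.7 2.3
  endloop
 endfacet
 facet normal -0.585 -0.738 0.336
  outer loop
   vertex 0.9 1.5 3.3
   vertex 2.7 0.3 3.8
   vertex 1.2 1.9 4.7
  endloop
 endfacet
 facet normal -0.522 -0.724 -0.451
  outer loop
   vertex 0.9 1.5 3.3
   vertex 0.1 2.7 2.3
   vertex 2.8 1.5 1.1
  endloop
 endfacet
 facet normal -0.438 -0.815 -0.379
  outer loop
   vertex 0.9 1.5 3.3
   vertex 2.8 1.5 1.1
   vertex 2.7 0.3 3.8
  endloop
 endfacet
 facet normal -0.683 0.683 -0.256
  outer loop
   vertex 1.9 4.2 1.5
   vertex 0.1 2.7 2.3
   vertex 0.7 3.6 3.1
  endloop
 endfacet
 facet normal -0.205 0.957 0.205
  outer loop
   vertex 1.9 4.2 1.5
   vertex 0.7 3.6 3.1
   vertex 4.0 4.8 0.8
  endloop
 endfacet
 facet normal -0.406 0.000 -0.914
  outer loop
   vertex 1.9 4.2 1.5
   vertex 2.8 1.5 1.1
   vertex 0.1 2.7 2.3
  endloop
 endfacet
 facet normal -0.324 0.032 -0.945
  outer loop
   vertex 1.9 4.2 1.5
   vertex 4.0 4.8 0.8
   vertex 2.8 1.5 1.1
  endloop
 endfacet
 facet normal -0.085 0.928 0.362
  outer loop
   vertex 3.0 3.5 3.9
   vertex 4.0 4.8 0.8
   vertex 0.7 3.6 3.1
  endloop
 endfacet
 facet normal -0.231 0.630 0.742
  outer loop
   vertex 3.0 3.5 3.9
   vertex 0.7 3.6 3.1
   vertex 1.2 1.9 4.7
  endloop
 endfacet
 facet normal 0.958 -0.098 0.268
  outer loop
   vertex 3.0 3.5 3.9
   vertex 2.7 0.3 3.8
   vertex 4.0 4.8 0.8
  endloop
 endfacet
 facet normal 0.457 -0.071 0.887
  outer loop
   vertex 3.0 3.5 3.9
   vertex 1.2 1.9 4.7
   vertex 2.7 0.3 3.8
  endloop
 endfacet
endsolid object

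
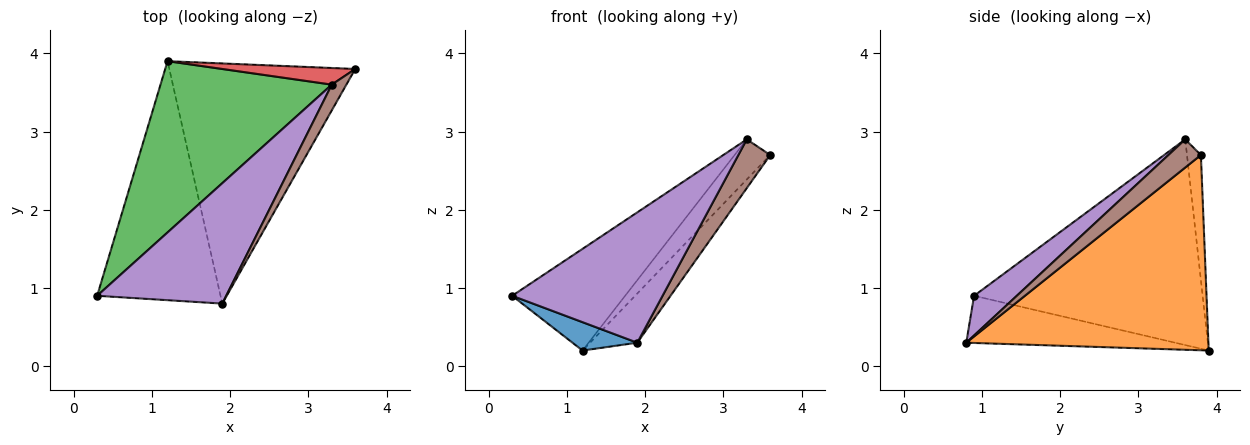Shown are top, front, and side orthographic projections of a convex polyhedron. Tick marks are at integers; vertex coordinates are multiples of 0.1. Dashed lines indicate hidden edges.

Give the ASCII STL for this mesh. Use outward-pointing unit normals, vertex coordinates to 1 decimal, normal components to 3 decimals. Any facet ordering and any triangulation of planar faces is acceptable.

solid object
 facet normal -0.355 -0.110 -0.928
  outer loop
   vertex 1.9 0.8 0.3
   vertex 0.3 0.9 0.9
   vertex 1.2 3.9 0.2
  endloop
 endfacet
 facet normal 0.717 0.140 -0.683
  outer loop
   vertex 1.9 0.8 0.3
   vertex 1.2 3.9 0.2
   vertex 3.6 3.8 2.7
  endloop
 endfacet
 facet normal -0.718 0.355 0.598
  outer loop
   vertex 3.3 3.6 2.9
   vertex 1.2 3.9 0.2
   vertex 0.3 0.9 0.9
  endloop
 endfacet
 facet normal -0.339 0.869 0.360
  outer loop
   vertex 3.3 3.6 2.9
   vertex 3.6 3.8 2.7
   vertex 1.2 3.9 0.2
  endloop
 endfacet
 facet normal 0.204 -0.719 0.664
  outer loop
   vertex 3.3 3.6 2.9
   vertex 0.3 0.9 0.9
   vertex 1.9 0.8 0.3
  endloop
 endfacet
 facet normal 0.669 -0.657 0.347
  outer loop
   vertex 3.3 3.6 2.9
   vertex 1.9 0.8 0.3
   vertex 3.6 3.8 2.7
  endloop
 endfacet
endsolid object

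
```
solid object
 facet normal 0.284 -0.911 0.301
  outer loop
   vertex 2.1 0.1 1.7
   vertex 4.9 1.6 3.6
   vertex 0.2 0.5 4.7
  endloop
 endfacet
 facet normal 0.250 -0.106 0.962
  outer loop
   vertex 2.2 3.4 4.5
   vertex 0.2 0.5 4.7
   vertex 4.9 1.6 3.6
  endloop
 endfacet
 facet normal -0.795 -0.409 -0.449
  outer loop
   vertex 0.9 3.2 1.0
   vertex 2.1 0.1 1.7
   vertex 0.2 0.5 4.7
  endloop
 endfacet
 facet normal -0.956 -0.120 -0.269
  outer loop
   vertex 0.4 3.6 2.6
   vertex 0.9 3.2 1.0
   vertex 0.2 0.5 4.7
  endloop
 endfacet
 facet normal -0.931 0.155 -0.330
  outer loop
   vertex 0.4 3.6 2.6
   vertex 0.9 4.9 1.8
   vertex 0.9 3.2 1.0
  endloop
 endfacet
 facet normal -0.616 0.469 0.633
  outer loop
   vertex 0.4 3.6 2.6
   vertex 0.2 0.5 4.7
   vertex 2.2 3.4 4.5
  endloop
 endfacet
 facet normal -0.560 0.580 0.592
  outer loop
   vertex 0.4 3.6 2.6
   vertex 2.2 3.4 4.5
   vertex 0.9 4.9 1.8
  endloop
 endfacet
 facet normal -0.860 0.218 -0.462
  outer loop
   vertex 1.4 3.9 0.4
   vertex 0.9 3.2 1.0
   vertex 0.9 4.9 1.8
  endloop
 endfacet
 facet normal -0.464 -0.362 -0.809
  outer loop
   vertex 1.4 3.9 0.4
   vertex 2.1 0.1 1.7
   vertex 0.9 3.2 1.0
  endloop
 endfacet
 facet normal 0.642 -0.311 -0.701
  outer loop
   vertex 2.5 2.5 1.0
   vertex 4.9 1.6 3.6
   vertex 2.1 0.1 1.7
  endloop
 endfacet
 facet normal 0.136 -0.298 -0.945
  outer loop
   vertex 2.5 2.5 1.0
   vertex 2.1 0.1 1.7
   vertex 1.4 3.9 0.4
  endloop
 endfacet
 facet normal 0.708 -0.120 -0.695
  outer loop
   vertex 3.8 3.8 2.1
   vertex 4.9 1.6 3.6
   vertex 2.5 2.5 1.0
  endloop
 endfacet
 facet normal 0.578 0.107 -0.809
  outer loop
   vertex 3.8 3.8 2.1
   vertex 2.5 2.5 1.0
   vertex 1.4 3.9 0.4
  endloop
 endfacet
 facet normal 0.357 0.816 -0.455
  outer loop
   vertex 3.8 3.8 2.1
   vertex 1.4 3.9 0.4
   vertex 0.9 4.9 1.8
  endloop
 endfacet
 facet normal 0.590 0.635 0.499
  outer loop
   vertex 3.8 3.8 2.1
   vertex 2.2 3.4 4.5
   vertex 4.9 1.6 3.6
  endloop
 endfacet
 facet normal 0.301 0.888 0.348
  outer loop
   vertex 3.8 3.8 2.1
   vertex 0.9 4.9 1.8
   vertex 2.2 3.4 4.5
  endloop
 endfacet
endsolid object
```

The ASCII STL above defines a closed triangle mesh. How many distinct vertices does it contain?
10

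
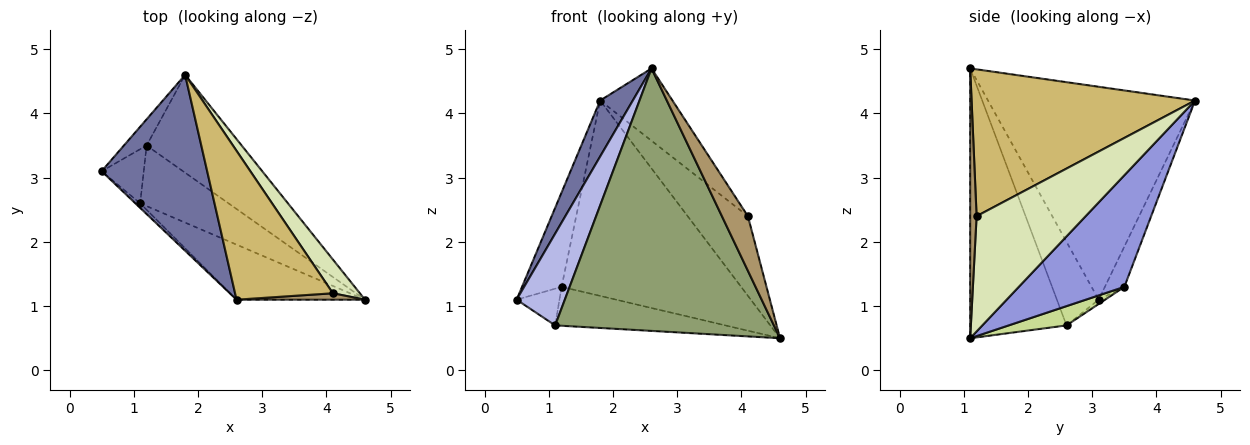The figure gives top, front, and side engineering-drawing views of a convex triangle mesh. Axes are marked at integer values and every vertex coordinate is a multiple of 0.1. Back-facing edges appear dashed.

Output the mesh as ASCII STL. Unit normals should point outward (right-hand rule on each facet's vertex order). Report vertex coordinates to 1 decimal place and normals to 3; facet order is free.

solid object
 facet normal -0.887 -0.140 0.440
  outer loop
   vertex 2.6 1.1 4.7
   vertex 1.8 4.6 4.2
   vertex 0.5 3.1 1.1
  endloop
 endfacet
 facet normal -0.428 0.871 -0.242
  outer loop
   vertex 1.2 3.5 1.3
   vertex 0.5 3.1 1.1
   vertex 1.8 4.6 4.2
  endloop
 endfacet
 facet normal 0.465 0.791 -0.396
  outer loop
   vertex 1.2 3.5 1.3
   vertex 1.8 4.6 4.2
   vertex 4.6 1.1 0.5
  endloop
 endfacet
 facet normal -0.654 -0.755 -0.038
  outer loop
   vertex 1.1 2.6 0.7
   vertex 2.6 1.1 4.7
   vertex 0.5 3.1 1.1
  endloop
 endfacet
 facet normal -0.396 -0.899 -0.189
  outer loop
   vertex 1.1 2.6 0.7
   vertex 4.6 1.1 0.5
   vertex 2.6 1.1 4.7
  endloop
 endfacet
 facet normal -0.084 0.559 -0.825
  outer loop
   vertex 1.1 2.6 0.7
   vertex 0.5 3.1 1.1
   vertex 1.2 3.5 1.3
  endloop
 endfacet
 facet normal 0.181 0.532 -0.828
  outer loop
   vertex 1.1 2.6 0.7
   vertex 1.2 3.5 1.3
   vertex 4.6 1.1 0.5
  endloop
 endfacet
 facet normal 0.857 0.474 0.201
  outer loop
   vertex 4.1 1.2 2.4
   vertex 4.6 1.1 0.5
   vertex 1.8 4.6 4.2
  endloop
 endfacet
 facet normal 0.238 -0.965 0.113
  outer loop
   vertex 4.1 1.2 2.4
   vertex 2.6 1.1 4.7
   vertex 4.6 1.1 0.5
  endloop
 endfacet
 facet normal 0.804 0.260 0.535
  outer loop
   vertex 4.1 1.2 2.4
   vertex 1.8 4.6 4.2
   vertex 2.6 1.1 4.7
  endloop
 endfacet
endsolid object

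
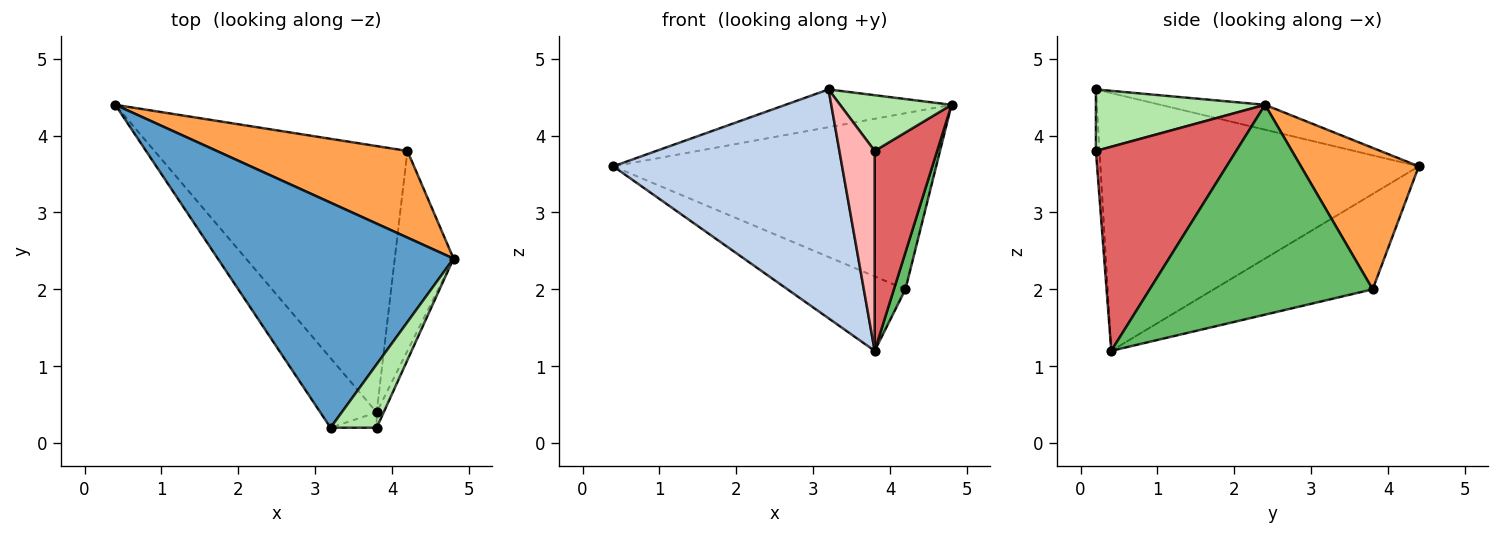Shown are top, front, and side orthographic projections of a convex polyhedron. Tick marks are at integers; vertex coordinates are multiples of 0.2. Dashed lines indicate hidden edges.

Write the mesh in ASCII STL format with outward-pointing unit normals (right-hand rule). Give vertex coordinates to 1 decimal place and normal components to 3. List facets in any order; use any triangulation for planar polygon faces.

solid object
 facet normal -0.104 0.165 0.981
  outer loop
   vertex 3.2 0.2 4.6
   vertex 4.8 2.4 4.4
   vertex 0.4 4.4 3.6
  endloop
 endfacet
 facet normal -0.800 -0.575 -0.175
  outer loop
   vertex 3.8 0.4 1.2
   vertex 3.2 0.2 4.6
   vertex 0.4 4.4 3.6
  endloop
 endfacet
 facet normal 0.311 0.853 0.420
  outer loop
   vertex 4.2 3.8 2.0
   vertex 0.4 4.4 3.6
   vertex 4.8 2.4 4.4
  endloop
 endfacet
 facet normal -0.341 0.253 -0.905
  outer loop
   vertex 4.2 3.8 2.0
   vertex 3.8 0.4 1.2
   vertex 0.4 4.4 3.6
  endloop
 endfacet
 facet normal 0.962 -0.050 -0.269
  outer loop
   vertex 4.2 3.8 2.0
   vertex 4.8 2.4 4.4
   vertex 3.8 0.4 1.2
  endloop
 endfacet
 facet normal 0.708 -0.466 0.531
  outer loop
   vertex 3.8 0.2 3.8
   vertex 4.8 2.4 4.4
   vertex 3.2 0.2 4.6
  endloop
 endfacet
 facet normal 0.913 -0.407 -0.031
  outer loop
   vertex 3.8 0.2 3.8
   vertex 3.8 0.4 1.2
   vertex 4.8 2.4 4.4
  endloop
 endfacet
 facet normal -0.102 -0.992 -0.076
  outer loop
   vertex 3.8 0.2 3.8
   vertex 3.2 0.2 4.6
   vertex 3.8 0.4 1.2
  endloop
 endfacet
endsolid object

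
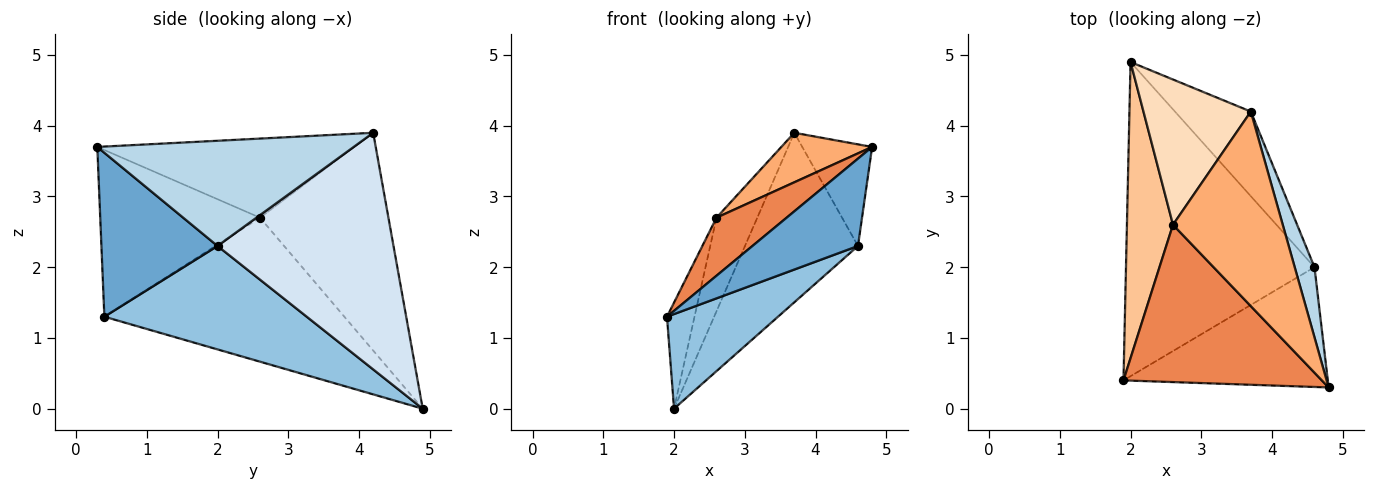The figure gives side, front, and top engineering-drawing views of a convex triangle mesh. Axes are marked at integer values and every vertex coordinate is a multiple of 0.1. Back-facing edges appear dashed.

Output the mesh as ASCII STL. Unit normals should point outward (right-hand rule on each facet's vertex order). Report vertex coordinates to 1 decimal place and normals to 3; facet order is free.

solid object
 facet normal 0.544 -0.494 -0.678
  outer loop
   vertex 4.6 2.0 2.3
   vertex 4.8 0.3 3.7
   vertex 1.9 0.4 1.3
  endloop
 endfacet
 facet normal 0.465 -0.255 -0.848
  outer loop
   vertex 4.6 2.0 2.3
   vertex 1.9 0.4 1.3
   vertex 2.0 4.9 0.0
  endloop
 endfacet
 facet normal 0.949 0.259 0.178
  outer loop
   vertex 4.6 2.0 2.3
   vertex 3.7 4.2 3.9
   vertex 4.8 0.3 3.7
  endloop
 endfacet
 facet normal 0.812 0.522 -0.260
  outer loop
   vertex 4.6 2.0 2.3
   vertex 2.0 4.9 0.0
   vertex 3.7 4.2 3.9
  endloop
 endfacet
 facet normal -0.619 -0.272 0.737
  outer loop
   vertex 2.6 2.6 2.7
   vertex 1.9 0.4 1.3
   vertex 4.8 0.3 3.7
  endloop
 endfacet
 facet normal -0.573 -0.202 0.795
  outer loop
   vertex 2.6 2.6 2.7
   vertex 4.8 0.3 3.7
   vertex 3.7 4.2 3.9
  endloop
 endfacet
 facet normal -0.947 0.109 0.303
  outer loop
   vertex 2.6 2.6 2.7
   vertex 2.0 4.9 0.0
   vertex 1.9 0.4 1.3
  endloop
 endfacet
 facet normal -0.863 0.274 0.425
  outer loop
   vertex 2.6 2.6 2.7
   vertex 3.7 4.2 3.9
   vertex 2.0 4.9 0.0
  endloop
 endfacet
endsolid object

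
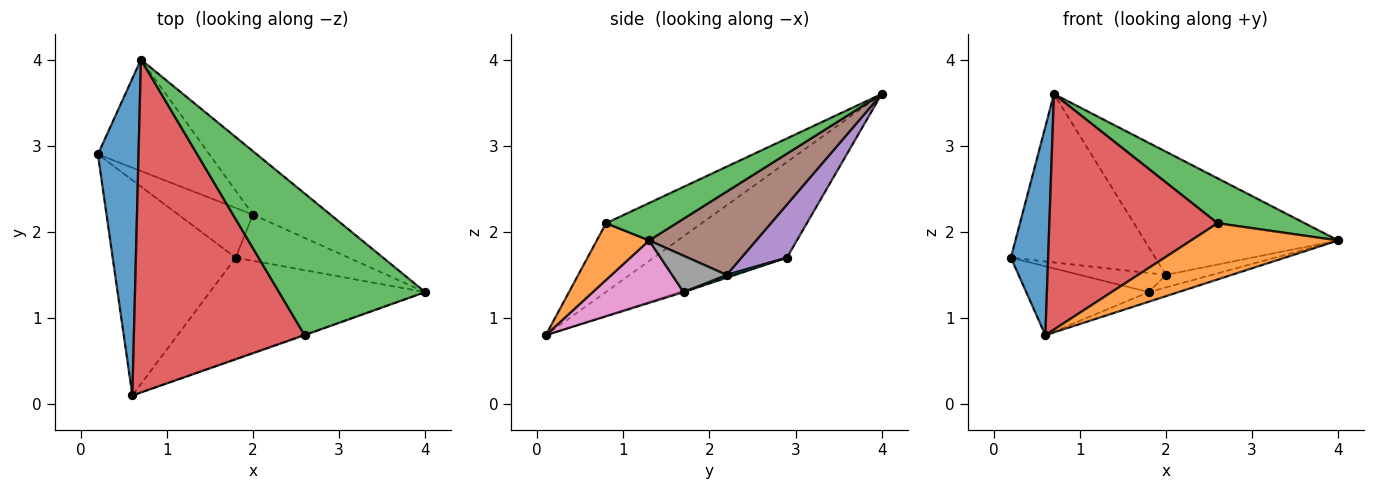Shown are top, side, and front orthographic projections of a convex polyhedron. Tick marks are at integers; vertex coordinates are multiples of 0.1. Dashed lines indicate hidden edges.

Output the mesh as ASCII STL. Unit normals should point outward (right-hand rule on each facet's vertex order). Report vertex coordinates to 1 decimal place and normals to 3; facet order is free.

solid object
 facet normal -0.891 -0.249 0.379
  outer loop
   vertex 0.7 4.0 3.6
   vertex 0.2 2.9 1.7
   vertex 0.6 0.1 0.8
  endloop
 endfacet
 facet normal 0.335 -0.942 -0.008
  outer loop
   vertex 2.6 0.8 2.1
   vertex 0.6 0.1 0.8
   vertex 4.0 1.3 1.9
  endloop
 endfacet
 facet normal 0.237 -0.293 0.926
  outer loop
   vertex 2.6 0.8 2.1
   vertex 4.0 1.3 1.9
   vertex 0.7 4.0 3.6
  endloop
 endfacet
 facet normal -0.312 -0.549 0.776
  outer loop
   vertex 2.6 0.8 2.1
   vertex 0.7 4.0 3.6
   vertex 0.6 0.1 0.8
  endloop
 endfacet
 facet normal 0.254 0.806 -0.534
  outer loop
   vertex 2.0 2.2 1.5
   vertex 0.2 2.9 1.7
   vertex 0.7 4.0 3.6
  endloop
 endfacet
 facet normal 0.441 0.798 -0.411
  outer loop
   vertex 2.0 2.2 1.5
   vertex 0.7 4.0 3.6
   vertex 4.0 1.3 1.9
  endloop
 endfacet
 facet normal 0.277 0.091 -0.956
  outer loop
   vertex 1.8 1.7 1.3
   vertex 4.0 1.3 1.9
   vertex 0.6 0.1 0.8
  endloop
 endfacet
 facet normal 0.297 0.250 -0.922
  outer loop
   vertex 1.8 1.7 1.3
   vertex 2.0 2.2 1.5
   vertex 4.0 1.3 1.9
  endloop
 endfacet
 facet normal -0.010 0.305 -0.952
  outer loop
   vertex 1.8 1.7 1.3
   vertex 0.6 0.1 0.8
   vertex 0.2 2.9 1.7
  endloop
 endfacet
 facet normal 0.036 0.359 -0.933
  outer loop
   vertex 1.8 1.7 1.3
   vertex 0.2 2.9 1.7
   vertex 2.0 2.2 1.5
  endloop
 endfacet
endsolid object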